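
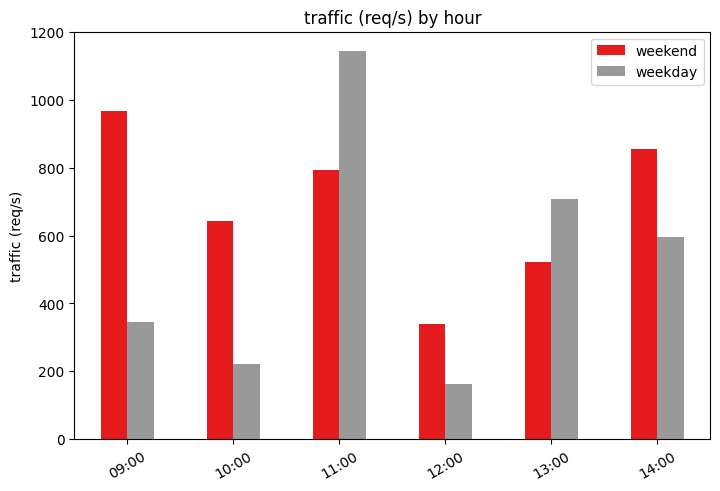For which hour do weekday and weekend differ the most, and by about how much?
09:00: weekday ≈ 300, weekend ≈ 1000 → gap ≈ 700. Next-largest (10:00) is only ≈ 400.

09:00, ≈ 700 req/s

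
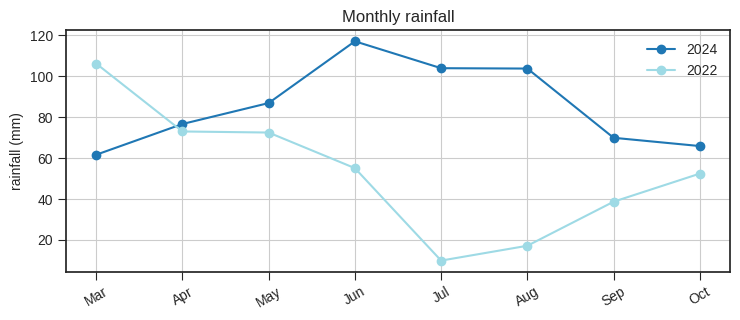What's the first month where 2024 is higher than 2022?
Mar: 2024 ≈ 60 vs 2022 ≈ 110 (not yet); Apr: 2024 ≈ 80 vs 2022 ≈ 70 (first crossover).

Apr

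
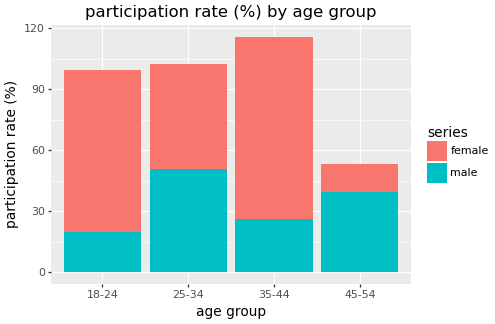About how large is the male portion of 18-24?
≈ 20

male top ≈ 20, bottom ≈ 0; segment ≈ 20.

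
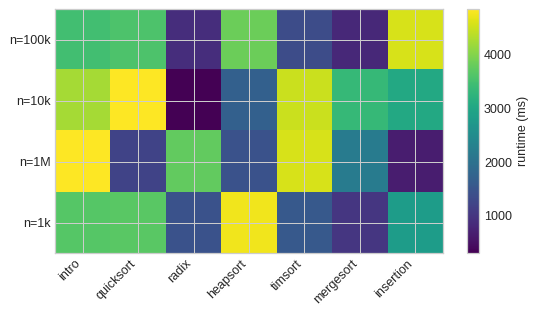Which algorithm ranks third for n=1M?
Top 4 for n=1M: intro ≈ 5000, timsort ≈ 4500, radix ≈ 4000, mergesort ≈ 2000.

radix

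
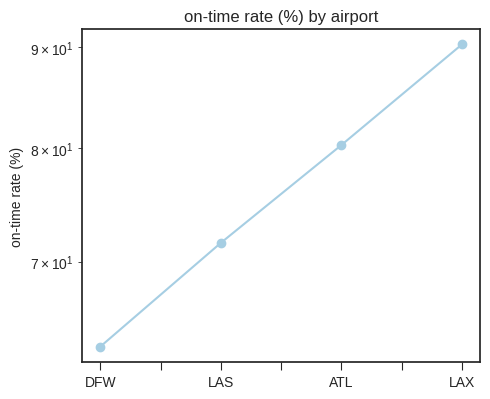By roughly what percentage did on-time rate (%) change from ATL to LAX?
ATL ≈ 80, LAX ≈ 90; (90 − 80) / 80 ≈ +12.5%.

≈ +12.5%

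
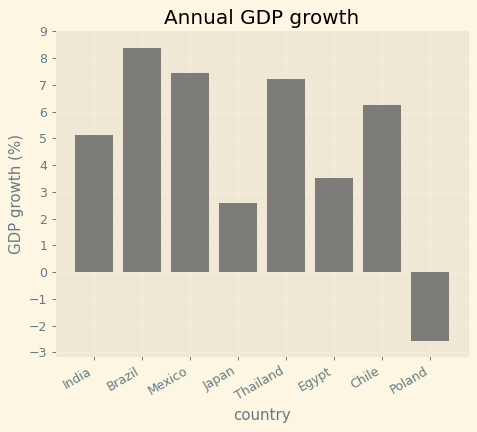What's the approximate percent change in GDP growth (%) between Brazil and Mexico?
≈ -12.5%

Brazil ≈ 8, Mexico ≈ 7; (7 − 8) / 8 ≈ -12.5%.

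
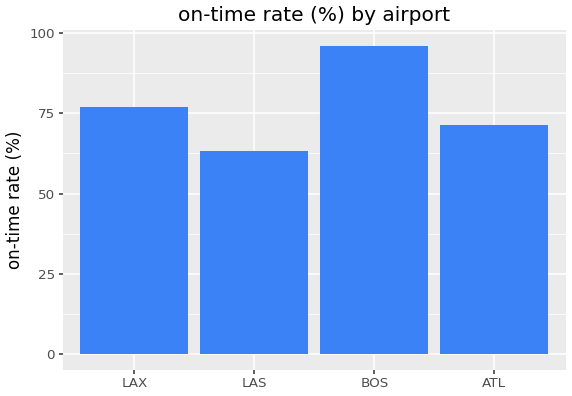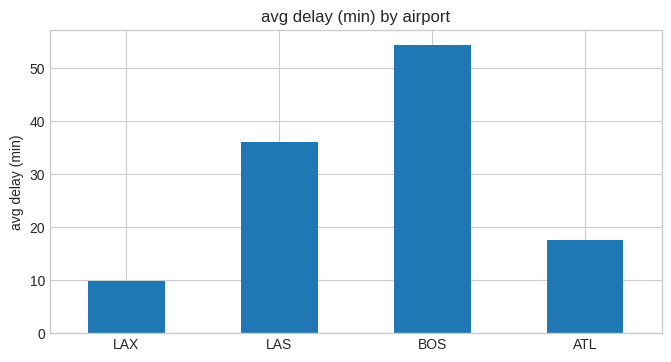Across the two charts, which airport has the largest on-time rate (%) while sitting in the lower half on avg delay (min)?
LAX

Chart 2 median avg delay (min) ≈ 25; below-median airports: LAX, ATL. Among those, LAX has the highest on-time rate (%) (≈ 80).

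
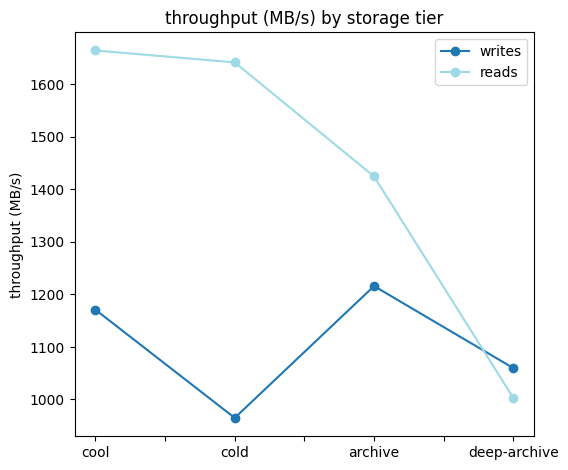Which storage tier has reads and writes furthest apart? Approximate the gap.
cold, ≈ 600 MB/s

cold: reads ≈ 1600, writes ≈ 1000 → gap ≈ 600. Next-largest (cool) is only ≈ 500.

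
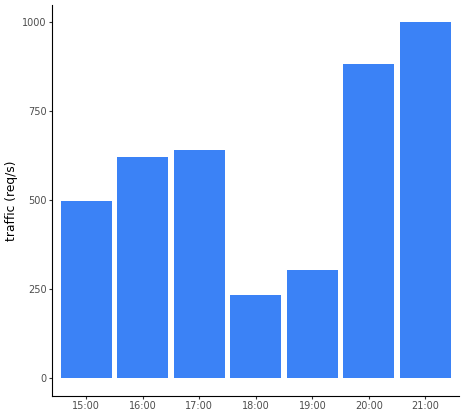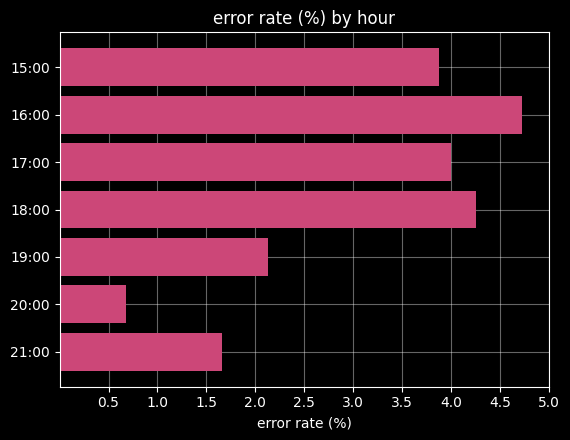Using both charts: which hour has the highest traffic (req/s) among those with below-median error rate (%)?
21:00

Chart 2 median error rate (%) ≈ 4; below-median hours: 19:00, 20:00, 21:00. Among those, 21:00 has the highest traffic (req/s) (≈ 1000).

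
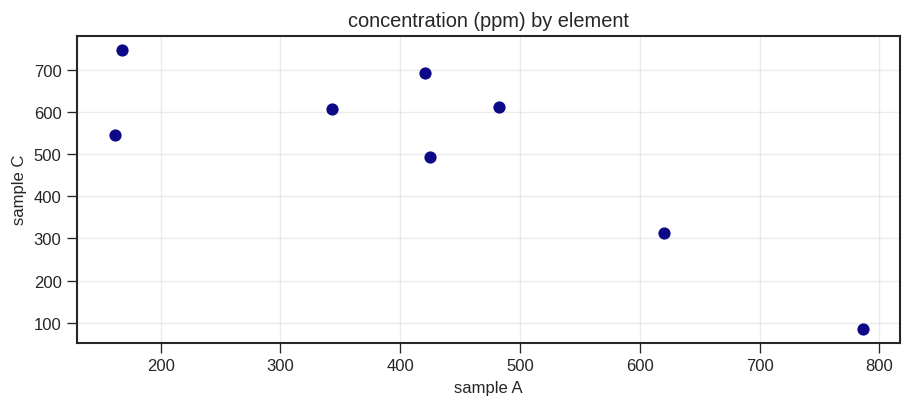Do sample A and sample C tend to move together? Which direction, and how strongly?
Points are negatively correlated; strong (|r| ≈ 0.8).

negative, strong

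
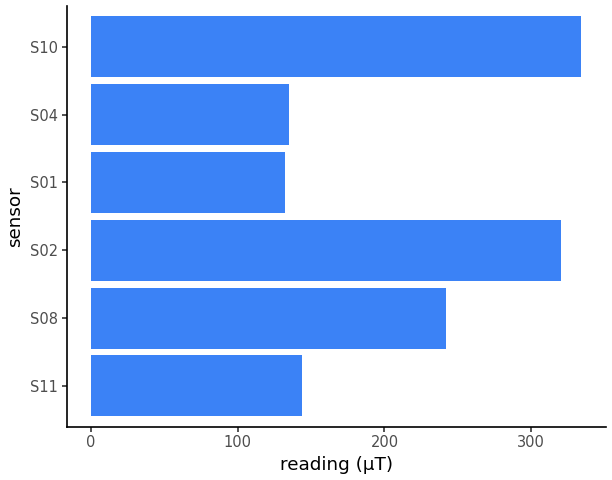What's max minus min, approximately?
≈ 200

Max S10 ≈ 350, min S01 ≈ 150; range ≈ 200.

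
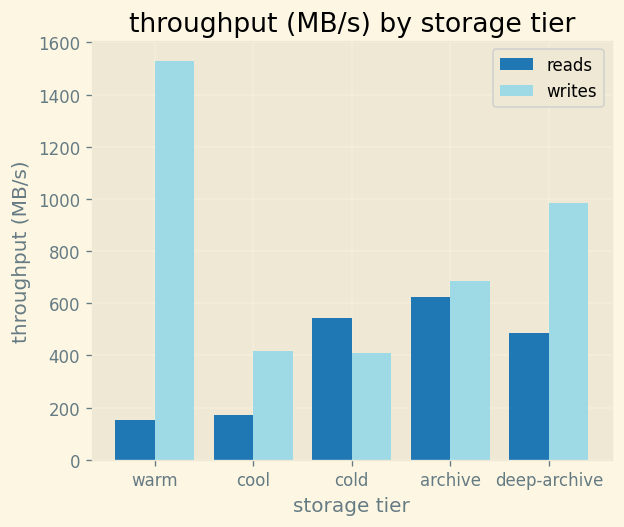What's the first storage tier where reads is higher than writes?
cold

cool: reads ≈ 200 vs writes ≈ 400 (not yet); cold: reads ≈ 600 vs writes ≈ 400 (first crossover).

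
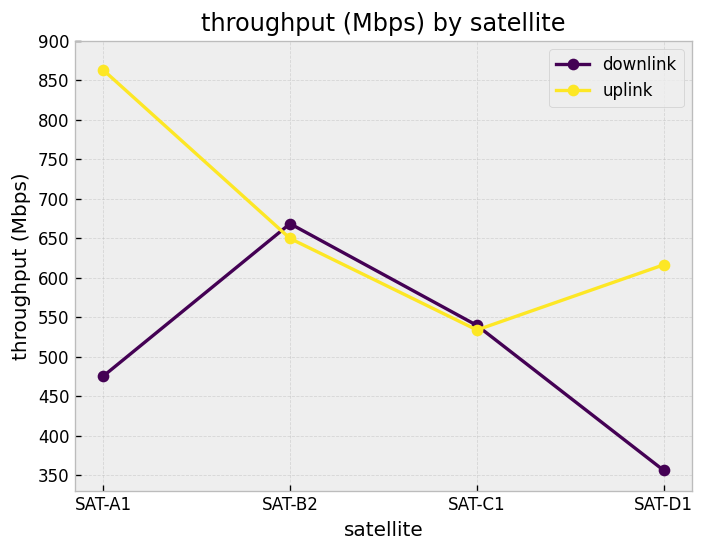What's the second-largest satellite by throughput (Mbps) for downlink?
SAT-C1

Top 3 for downlink: SAT-B2 ≈ 650, SAT-C1 ≈ 550, SAT-A1 ≈ 500.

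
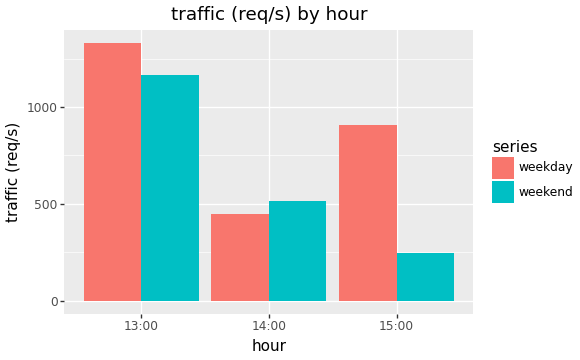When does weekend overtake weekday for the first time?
14:00

13:00: weekend ≈ 1200 vs weekday ≈ 1400 (not yet); 14:00: weekend ≈ 600 vs weekday ≈ 400 (first crossover).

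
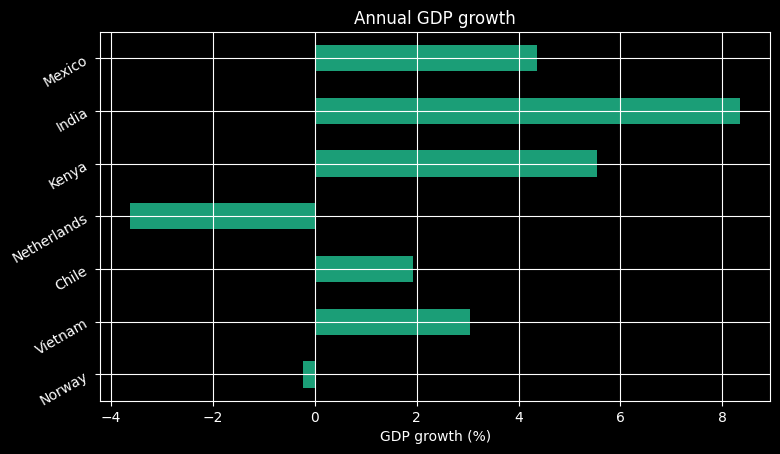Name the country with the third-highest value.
Mexico

Top 4: India ≈ 8, Kenya ≈ 6, Mexico ≈ 4, Vietnam ≈ 3.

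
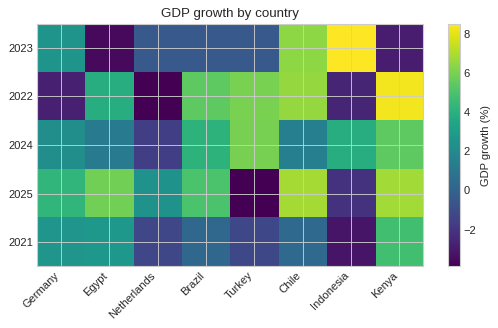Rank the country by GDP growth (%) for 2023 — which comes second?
Chile

Top 3 for 2023: Indonesia ≈ 8, Chile ≈ 6, Germany ≈ 2.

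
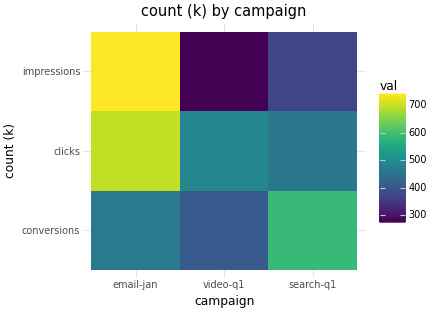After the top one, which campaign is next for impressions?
search-q1

Top 3 for impressions: email-jan ≈ 750, search-q1 ≈ 350, video-q1 ≈ 250.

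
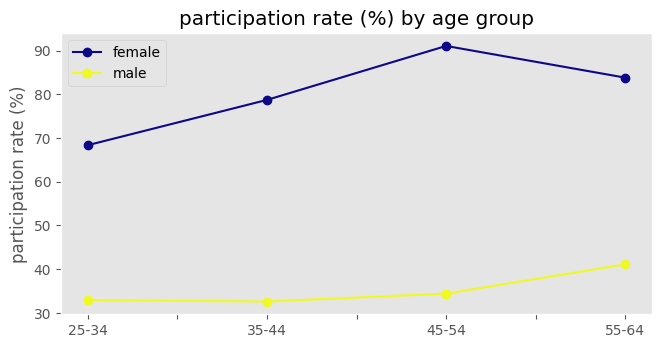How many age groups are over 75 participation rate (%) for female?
3

Above 75: 35-44, 45-54, 55-64.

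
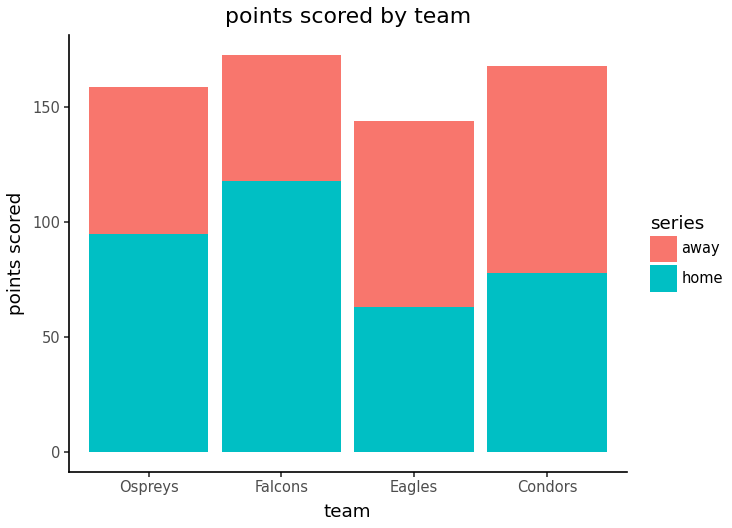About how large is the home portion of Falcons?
≈ 120

home top ≈ 120, bottom ≈ 0; segment ≈ 120.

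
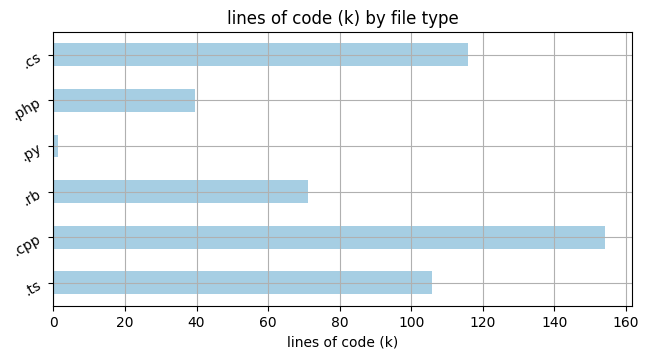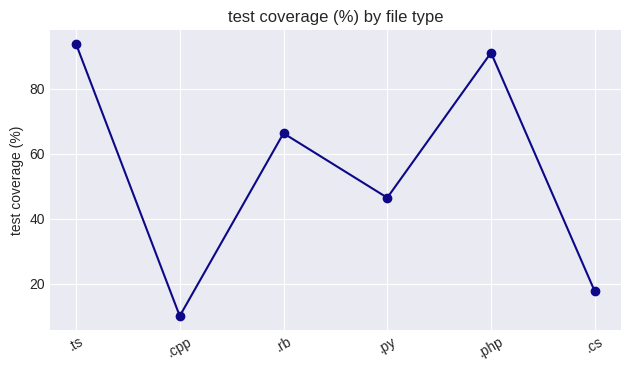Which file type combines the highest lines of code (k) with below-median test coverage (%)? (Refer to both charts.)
Chart 2 median test coverage (%) ≈ 60; below-median file types: .cpp, .py, .cs. Among those, .cpp has the highest lines of code (k) (≈ 160).

.cpp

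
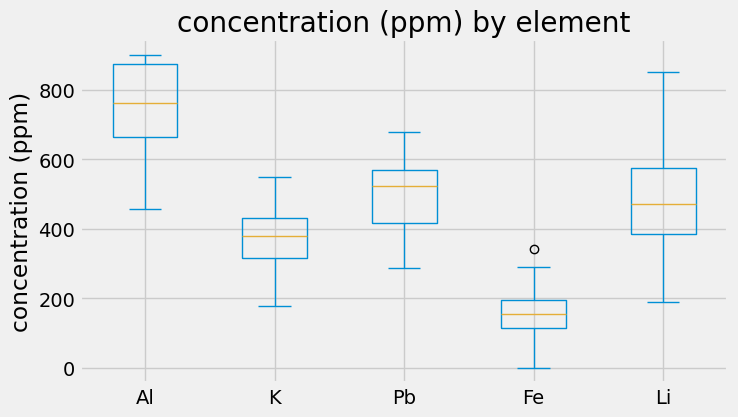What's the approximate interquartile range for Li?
≈ 200

Q3 ≈ 600, Q1 ≈ 400; IQR ≈ 200.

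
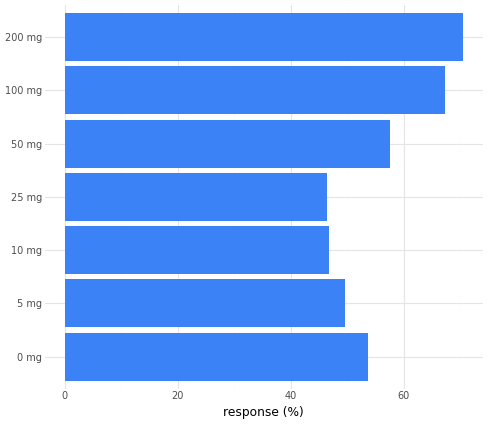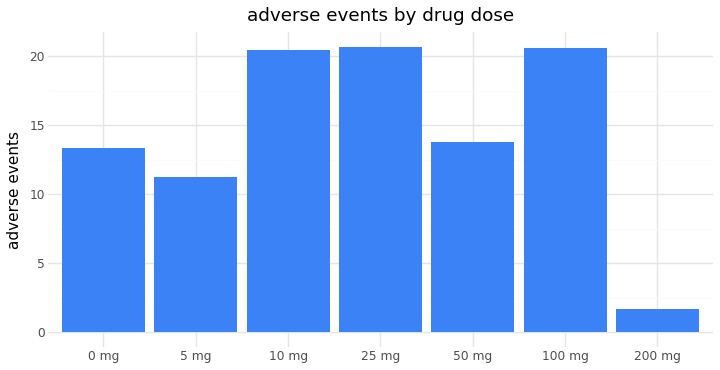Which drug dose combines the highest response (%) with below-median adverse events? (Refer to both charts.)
Chart 2 median adverse events ≈ 14; below-median drug doses: 0 mg, 5 mg, 200 mg. Among those, 200 mg has the highest response (%) (≈ 70).

200 mg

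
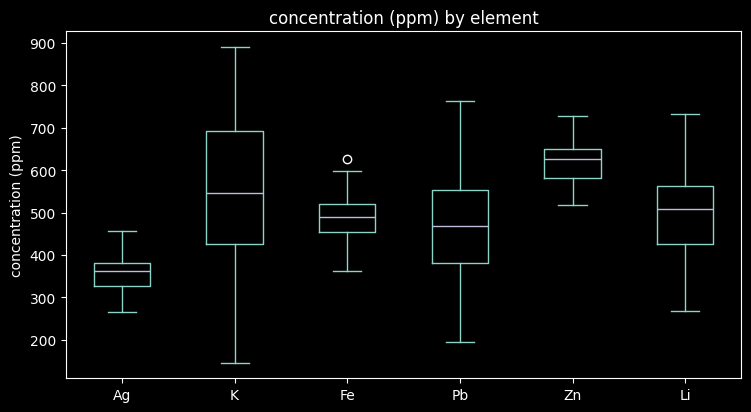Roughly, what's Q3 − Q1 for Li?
≈ 125

Q3 ≈ 550, Q1 ≈ 425; IQR ≈ 125.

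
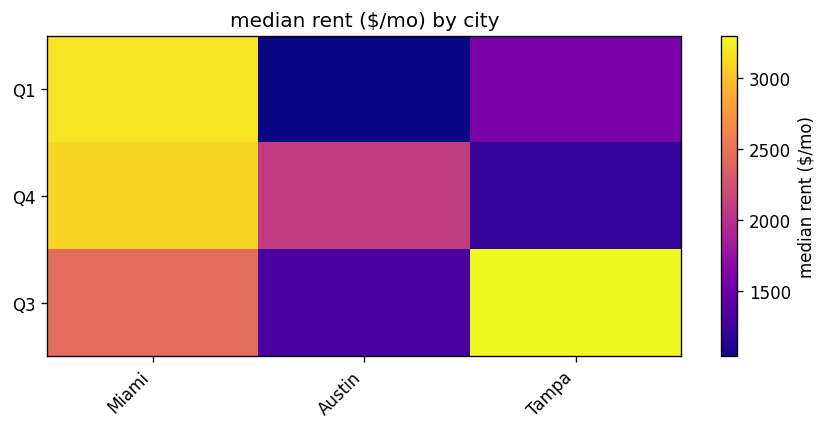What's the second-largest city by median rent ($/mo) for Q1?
Top 3 for Q1: Miami ≈ 3200, Tampa ≈ 1600, Austin ≈ 1000.

Tampa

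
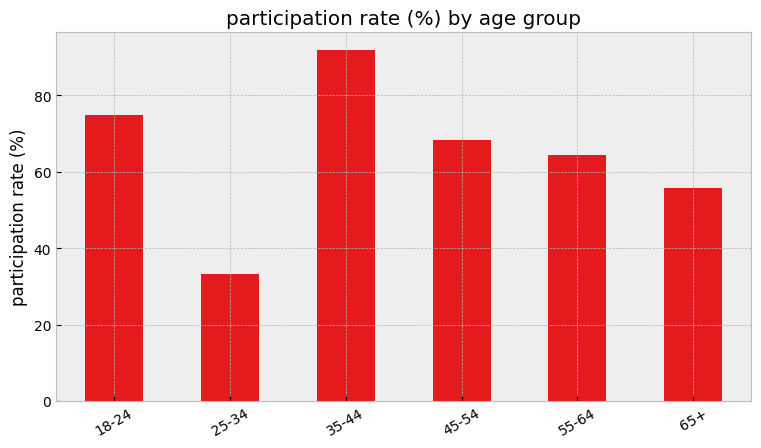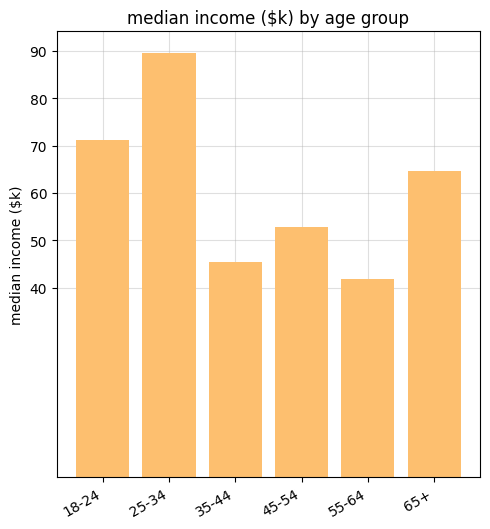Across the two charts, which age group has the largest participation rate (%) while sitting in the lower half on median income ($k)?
Chart 2 median median income ($k) ≈ 60; below-median age groups: 35-44, 45-54, 55-64. Among those, 35-44 has the highest participation rate (%) (≈ 90).

35-44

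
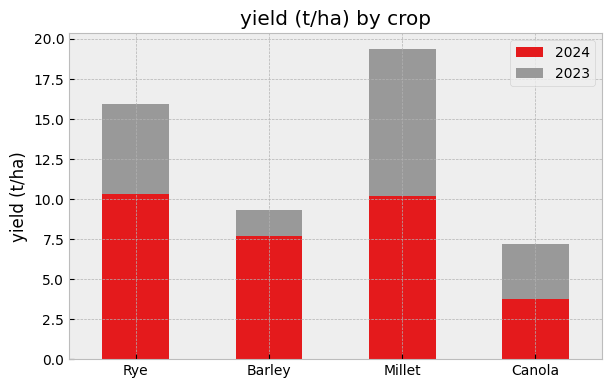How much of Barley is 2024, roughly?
2024 top ≈ 8, bottom ≈ 0; segment ≈ 8.

≈ 8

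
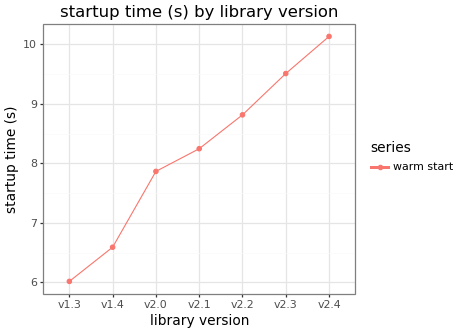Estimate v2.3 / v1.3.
≈ 1.58×

v2.3 ≈ 9.5, v1.3 ≈ 6.0; 9.5/6.0 ≈ 1.58.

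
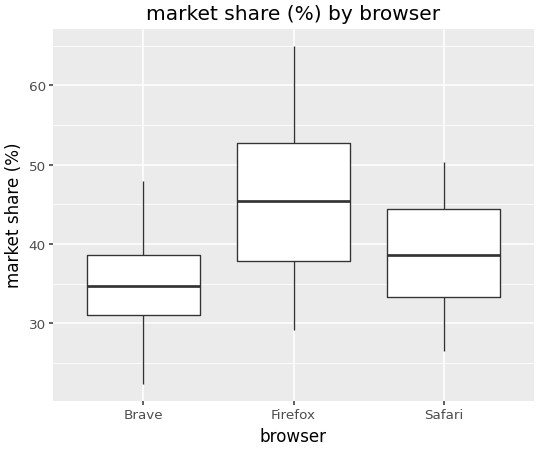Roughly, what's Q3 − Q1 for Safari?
≈ 11

Q3 ≈ 44, Q1 ≈ 33; IQR ≈ 11.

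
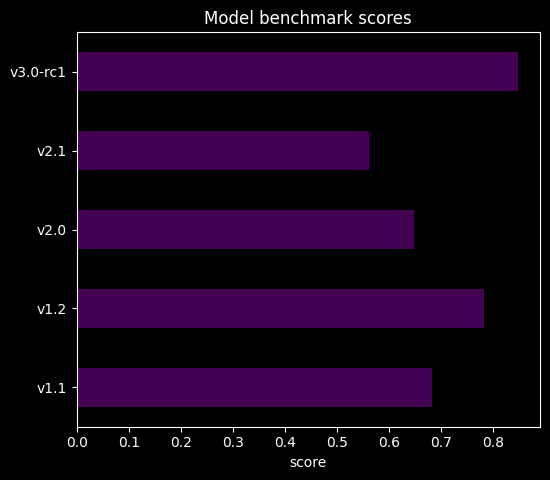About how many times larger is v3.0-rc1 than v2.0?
≈ 1.33×

v3.0-rc1 ≈ 0.8, v2.0 ≈ 0.6; 0.8/0.6 ≈ 1.33.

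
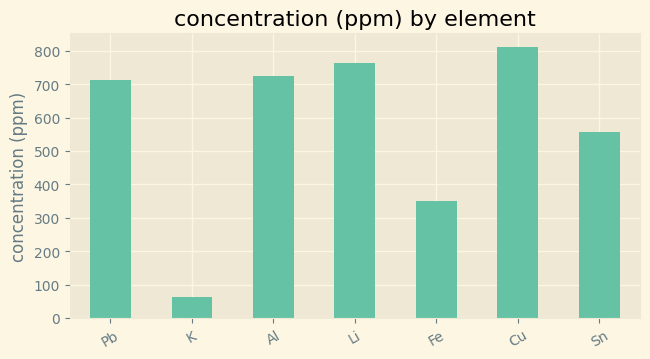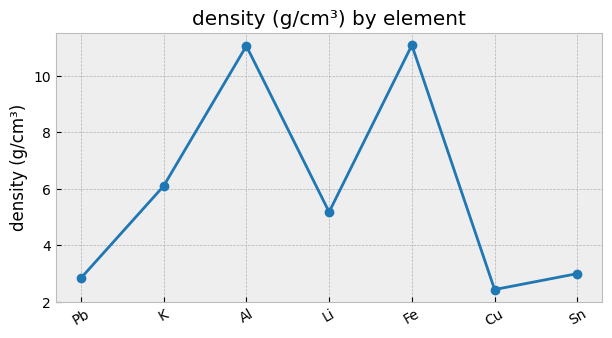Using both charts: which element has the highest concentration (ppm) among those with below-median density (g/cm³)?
Chart 2 median density (g/cm³) ≈ 6; below-median elements: Pb, Cu, Sn. Among those, Cu has the highest concentration (ppm) (≈ 800).

Cu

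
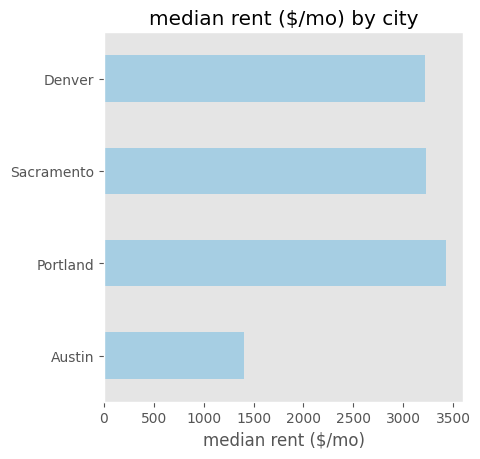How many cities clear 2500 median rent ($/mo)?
Above 2500: Portland, Sacramento, Denver.

3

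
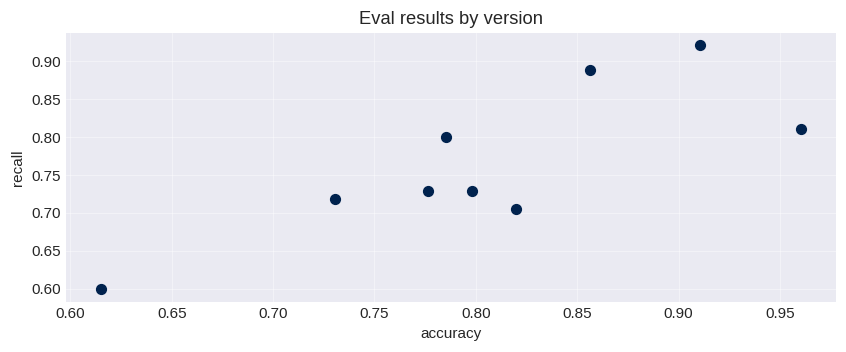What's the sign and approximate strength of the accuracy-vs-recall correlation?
positive, strong

Points are positively correlated; strong (|r| ≈ 0.8).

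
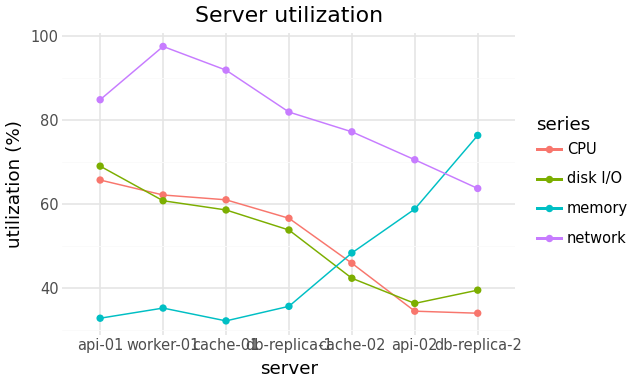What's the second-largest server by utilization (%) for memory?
Top 3 for memory: db-replica-2 ≈ 80, api-02 ≈ 60, cache-02 ≈ 50.

api-02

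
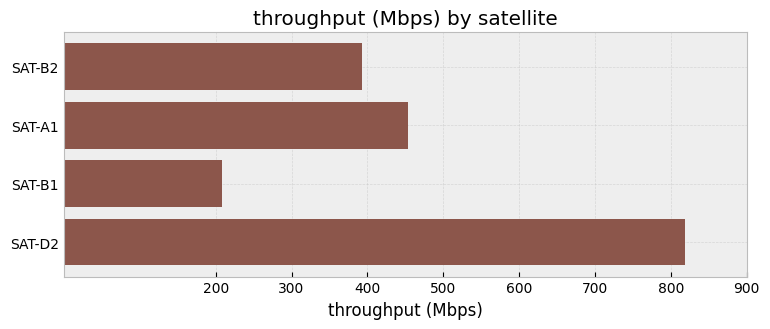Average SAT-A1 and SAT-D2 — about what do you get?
≈ 650

(500 + 800) / 2 ≈ 650.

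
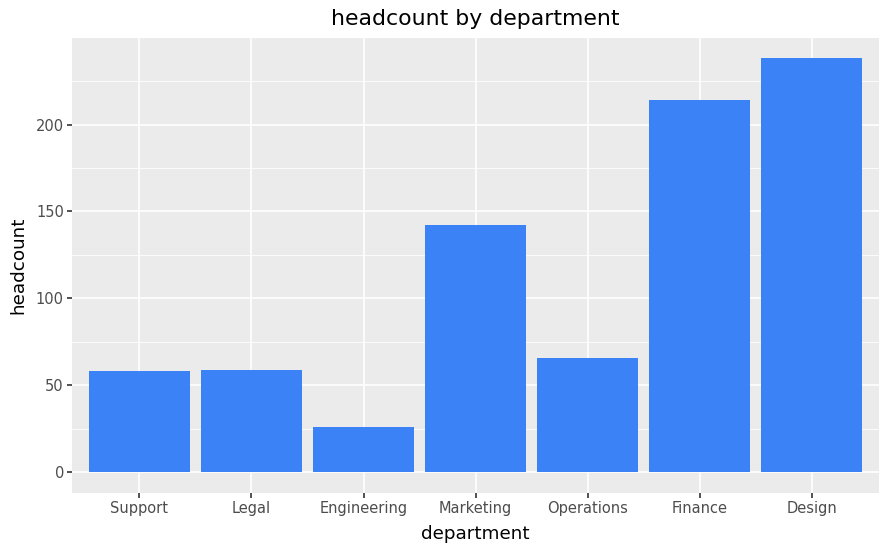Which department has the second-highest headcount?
Top 3: Design ≈ 240, Finance ≈ 220, Marketing ≈ 140.

Finance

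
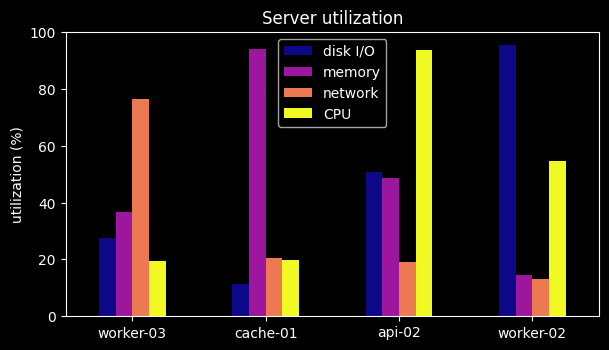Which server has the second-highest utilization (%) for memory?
api-02

Top 3 for memory: cache-01 ≈ 90, api-02 ≈ 50, worker-03 ≈ 40.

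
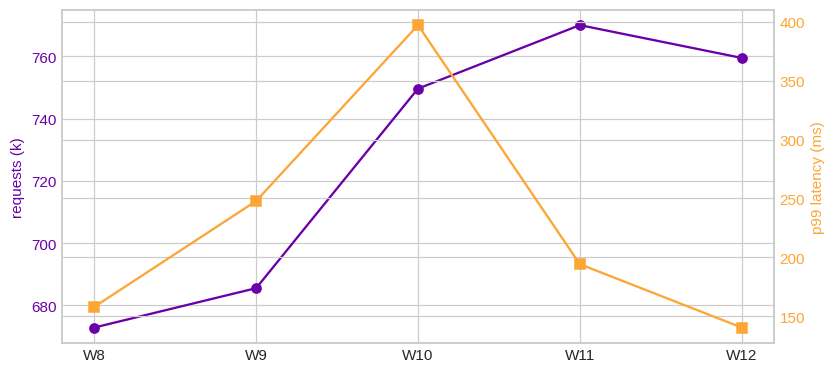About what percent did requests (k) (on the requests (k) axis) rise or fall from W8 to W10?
≈ +11.9%

W8 ≈ 670, W10 ≈ 750; (750 − 670) / 670 ≈ +11.9%.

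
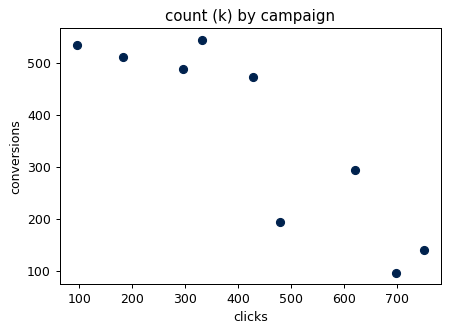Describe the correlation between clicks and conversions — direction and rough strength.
Points are negatively correlated; strong (|r| ≈ 0.9).

negative, strong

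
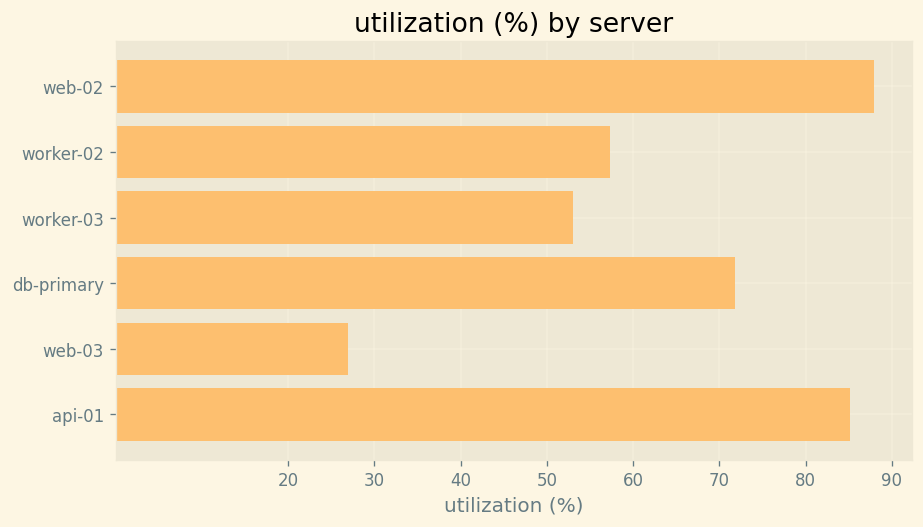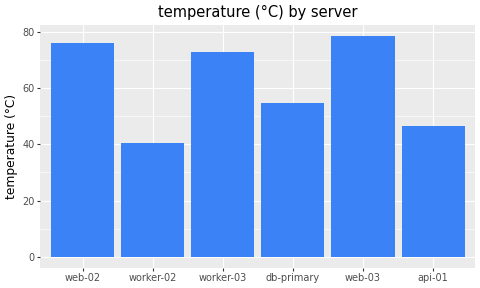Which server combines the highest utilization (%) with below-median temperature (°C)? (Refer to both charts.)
api-01

Chart 2 median temperature (°C) ≈ 60; below-median servers: worker-02, db-primary, api-01. Among those, api-01 has the highest utilization (%) (≈ 90).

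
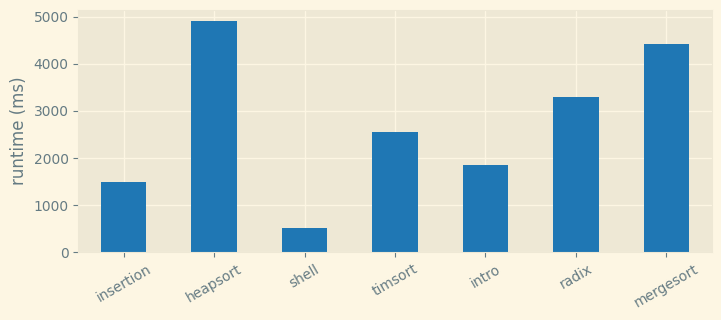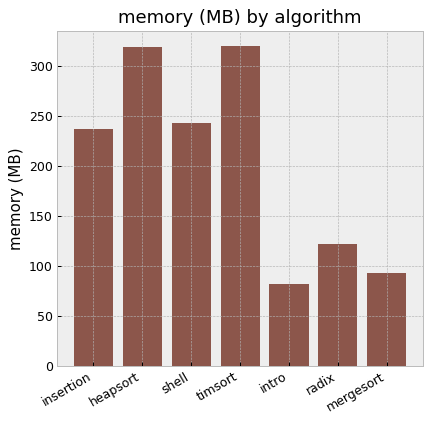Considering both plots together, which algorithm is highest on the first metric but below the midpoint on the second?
mergesort

Chart 2 median memory (MB) ≈ 250; below-median algorithms: intro, radix, mergesort. Among those, mergesort has the highest runtime (ms) (≈ 4500).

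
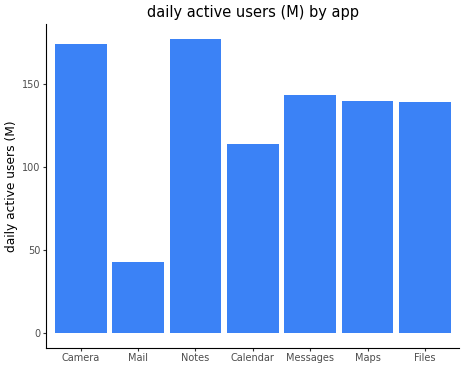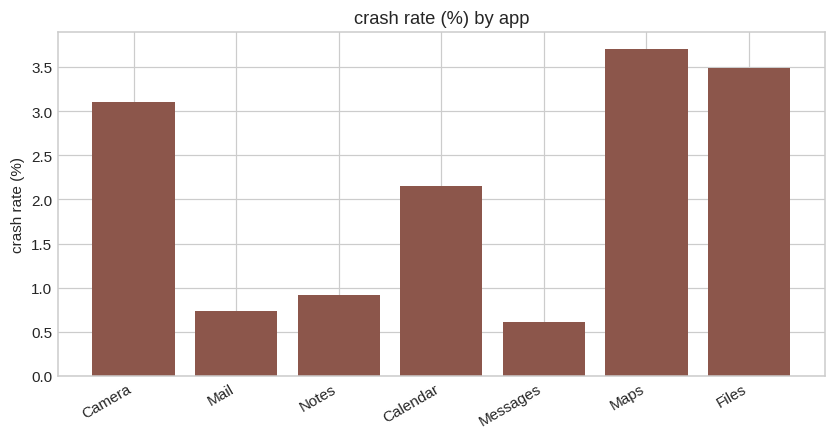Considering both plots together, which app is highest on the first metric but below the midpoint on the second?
Chart 2 median crash rate (%) ≈ 2; below-median apps: Mail, Notes, Messages. Among those, Notes has the highest daily active users (M) (≈ 180).

Notes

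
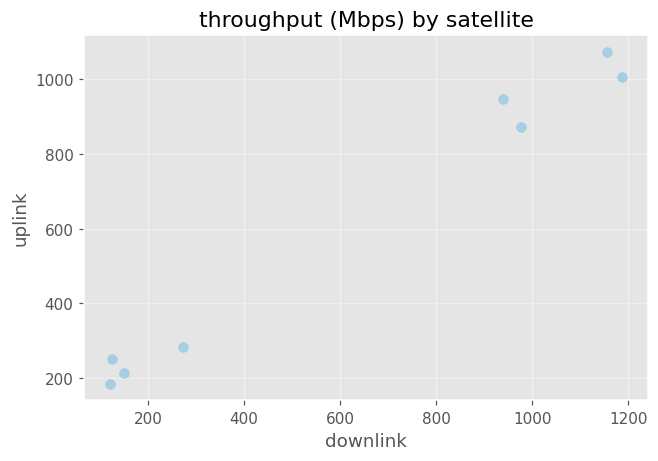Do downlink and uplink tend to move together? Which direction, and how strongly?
Points are positively correlated; strong (|r| ≈ 1.0).

positive, strong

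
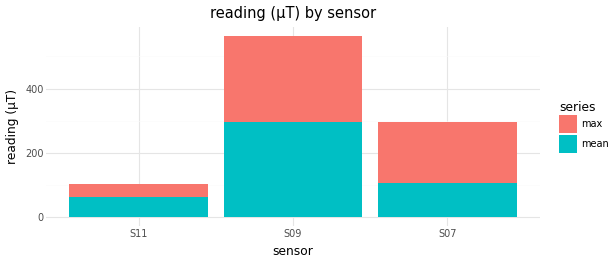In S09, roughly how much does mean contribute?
mean top ≈ 300, bottom ≈ 0; segment ≈ 300.

≈ 300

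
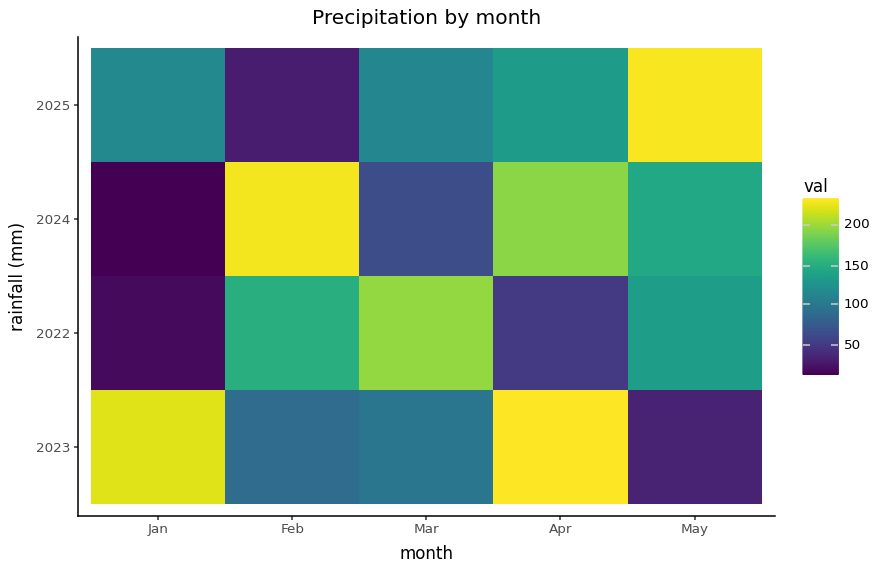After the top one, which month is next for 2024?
Top 3 for 2024: Feb ≈ 240, Apr ≈ 200, May ≈ 140.

Apr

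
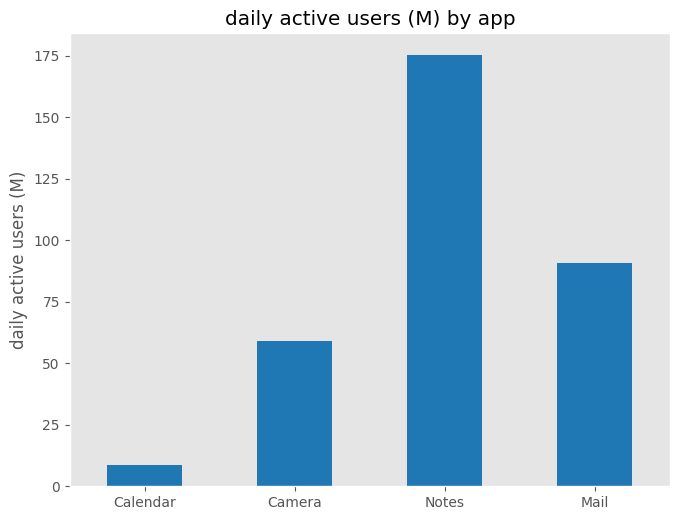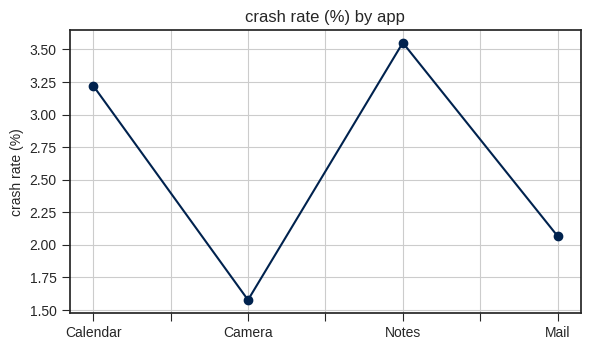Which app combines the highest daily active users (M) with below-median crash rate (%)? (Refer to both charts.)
Mail

Chart 2 median crash rate (%) ≈ 2.5; below-median apps: Camera, Mail. Among those, Mail has the highest daily active users (M) (≈ 100).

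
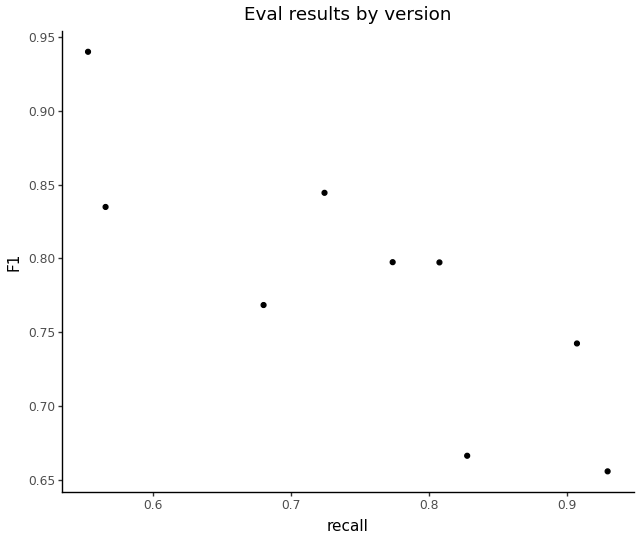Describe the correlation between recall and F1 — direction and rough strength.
Points are negatively correlated; strong (|r| ≈ 0.8).

negative, strong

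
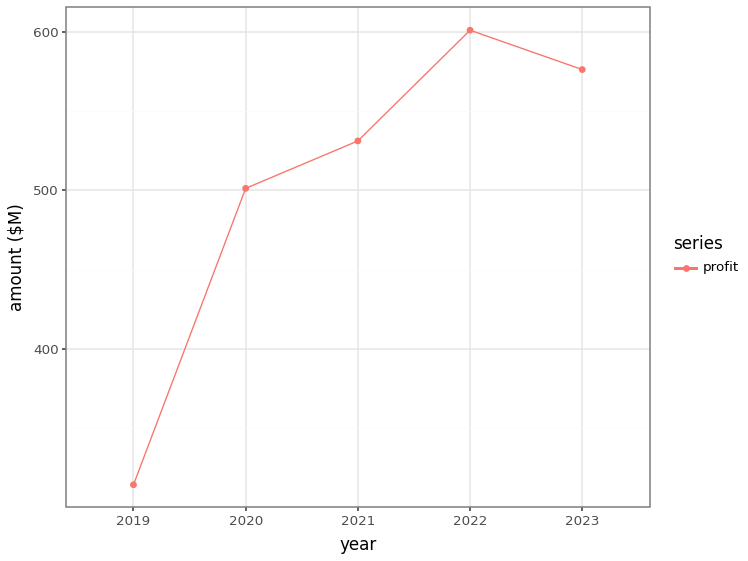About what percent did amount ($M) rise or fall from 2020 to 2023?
≈ +15%

2020 ≈ 500, 2023 ≈ 575; (575 − 500) / 500 ≈ +15%.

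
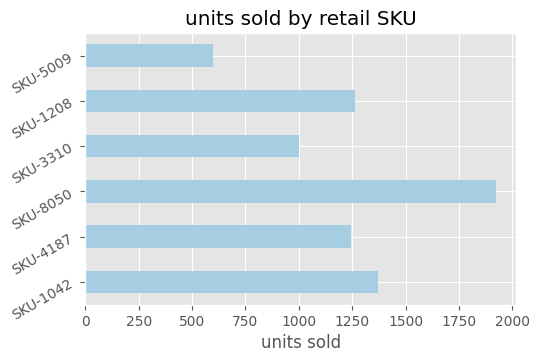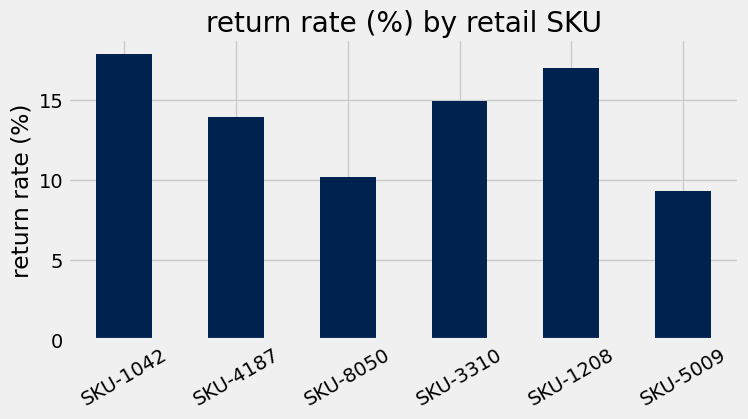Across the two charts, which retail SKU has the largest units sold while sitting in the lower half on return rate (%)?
Chart 2 median return rate (%) ≈ 14; below-median retail SKUs: SKU-4187, SKU-8050, SKU-5009. Among those, SKU-8050 has the highest units sold (≈ 2000).

SKU-8050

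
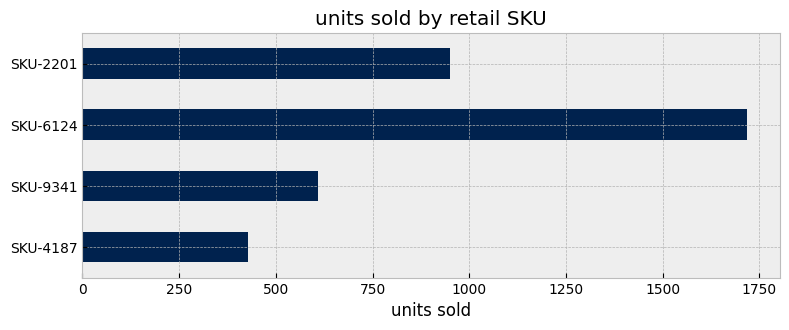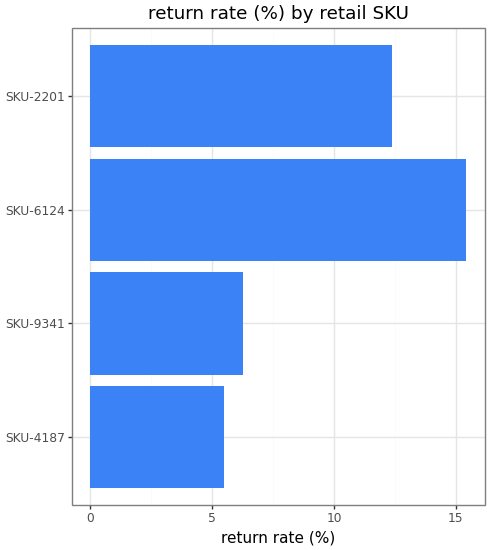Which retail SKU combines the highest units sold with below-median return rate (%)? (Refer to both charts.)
Chart 2 median return rate (%) ≈ 10; below-median retail SKUs: SKU-4187, SKU-9341. Among those, SKU-9341 has the highest units sold (≈ 600).

SKU-9341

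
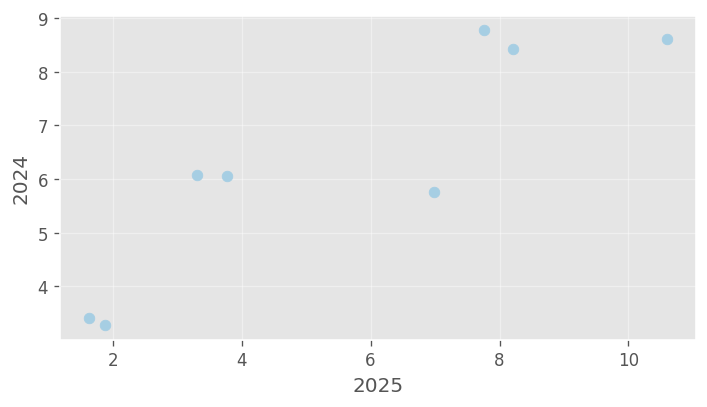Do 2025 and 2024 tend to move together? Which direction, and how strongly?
Points are positively correlated; strong (|r| ≈ 0.9).

positive, strong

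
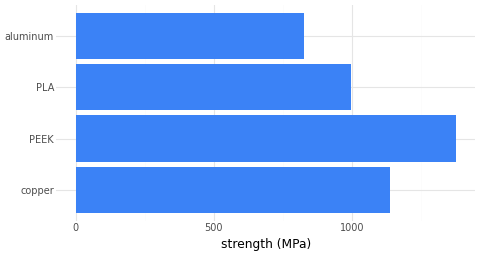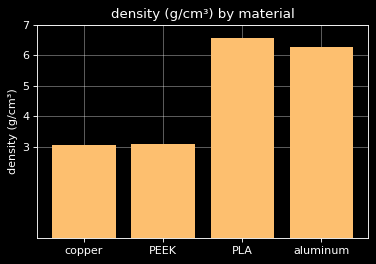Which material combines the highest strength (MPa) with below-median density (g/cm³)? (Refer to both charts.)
PEEK

Chart 2 median density (g/cm³) ≈ 5; below-median materials: copper, PEEK. Among those, PEEK has the highest strength (MPa) (≈ 1400).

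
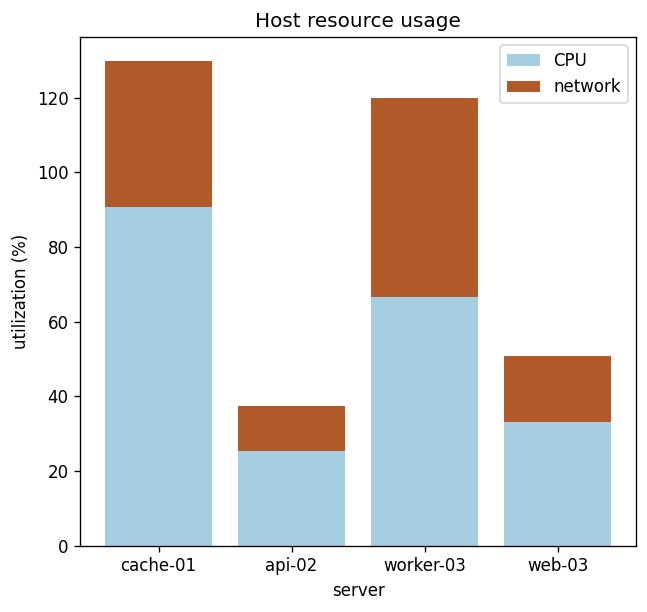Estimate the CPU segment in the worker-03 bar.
CPU top ≈ 60, bottom ≈ 0; segment ≈ 60.

≈ 60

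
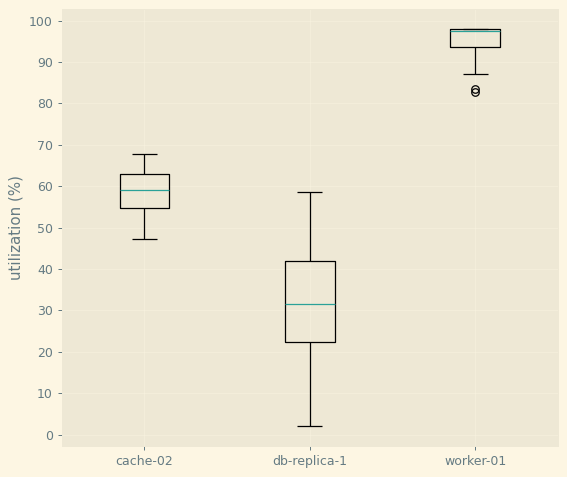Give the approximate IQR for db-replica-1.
Q3 ≈ 40, Q1 ≈ 20; IQR ≈ 20.

≈ 20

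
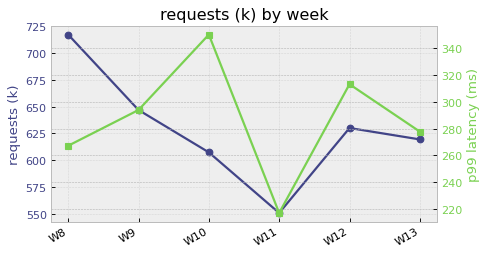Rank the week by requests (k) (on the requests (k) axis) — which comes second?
Top 3 (on the requests (k) axis): W8 ≈ 720, W9 ≈ 640, W12 ≈ 620.

W9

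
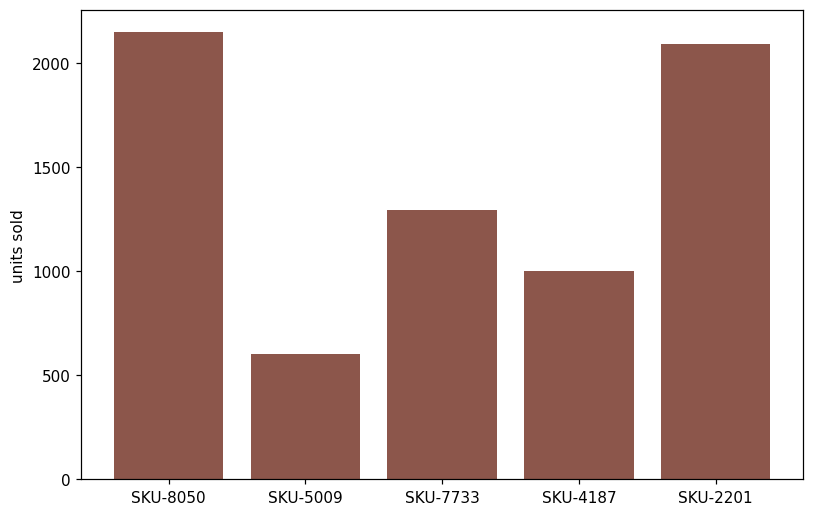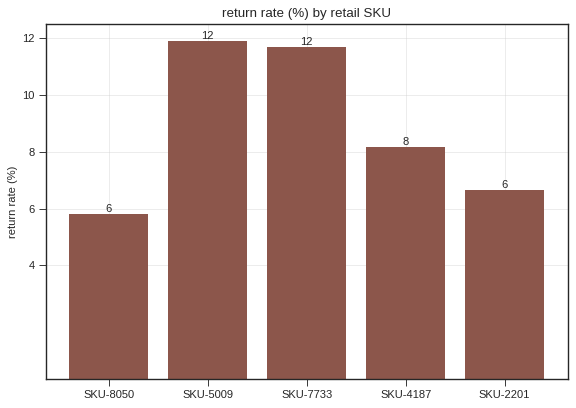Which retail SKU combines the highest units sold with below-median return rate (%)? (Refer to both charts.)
SKU-8050

Chart 2 median return rate (%) ≈ 8; below-median retail SKUs: SKU-8050, SKU-2201. Among those, SKU-8050 has the highest units sold (≈ 2200).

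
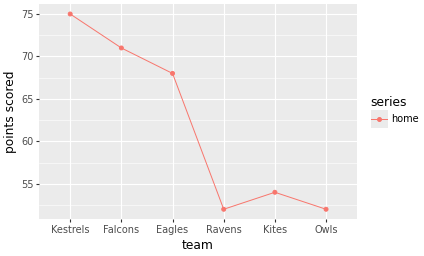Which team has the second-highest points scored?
Falcons

Top 3: Kestrels ≈ 76, Falcons ≈ 72, Eagles ≈ 68.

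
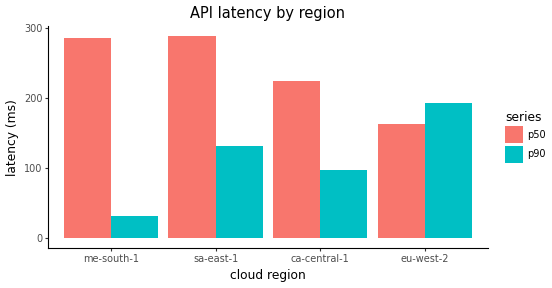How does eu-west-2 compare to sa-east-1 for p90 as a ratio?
eu-west-2 ≈ 200, sa-east-1 ≈ 125; 200/125 ≈ 1.6.

≈ 1.6×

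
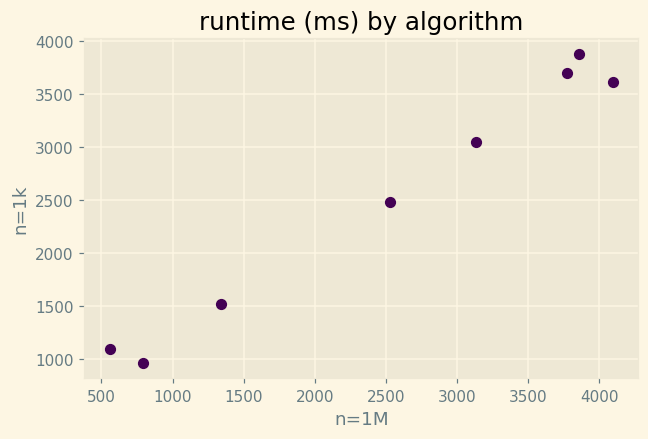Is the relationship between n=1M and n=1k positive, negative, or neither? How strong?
positive, strong

Points are positively correlated; strong (|r| ≈ 1.0).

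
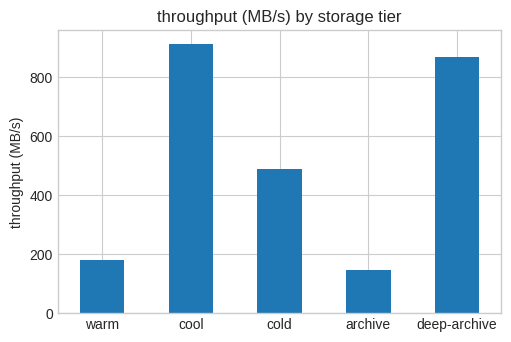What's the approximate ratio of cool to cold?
cool ≈ 900, cold ≈ 500; 900/500 ≈ 1.8.

≈ 1.8×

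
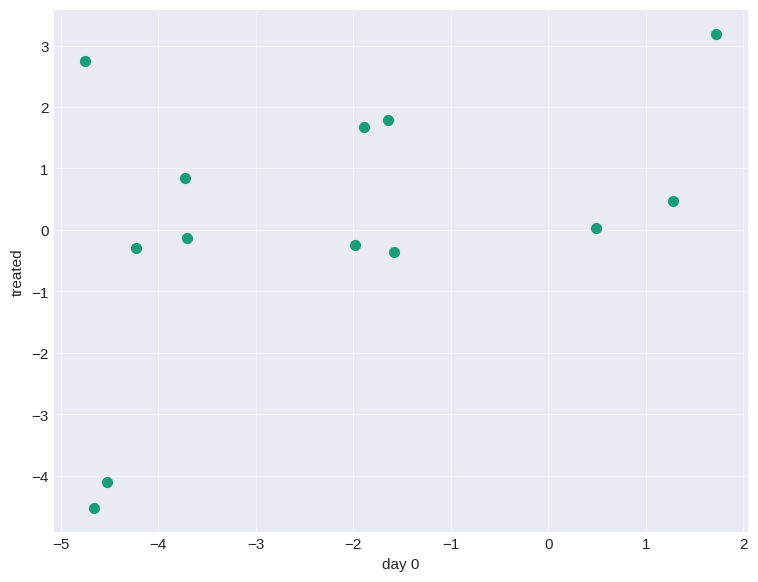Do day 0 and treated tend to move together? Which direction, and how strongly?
positive, moderate

Points are positively correlated; moderate (|r| ≈ 0.5).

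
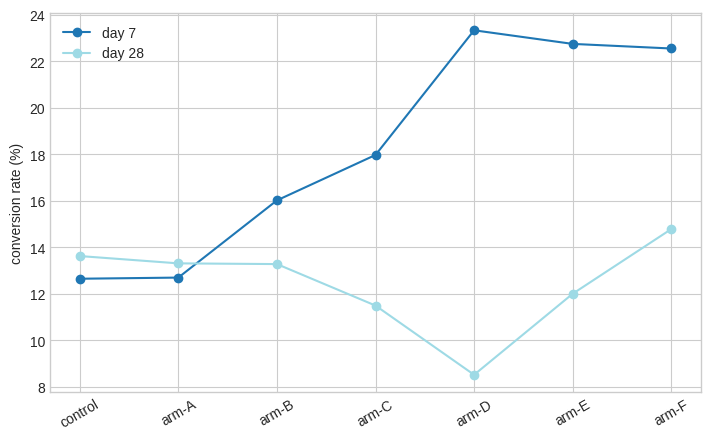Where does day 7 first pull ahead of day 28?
arm-A: day 7 ≈ 12 vs day 28 ≈ 14 (not yet); arm-B: day 7 ≈ 16 vs day 28 ≈ 14 (first crossover).

arm-B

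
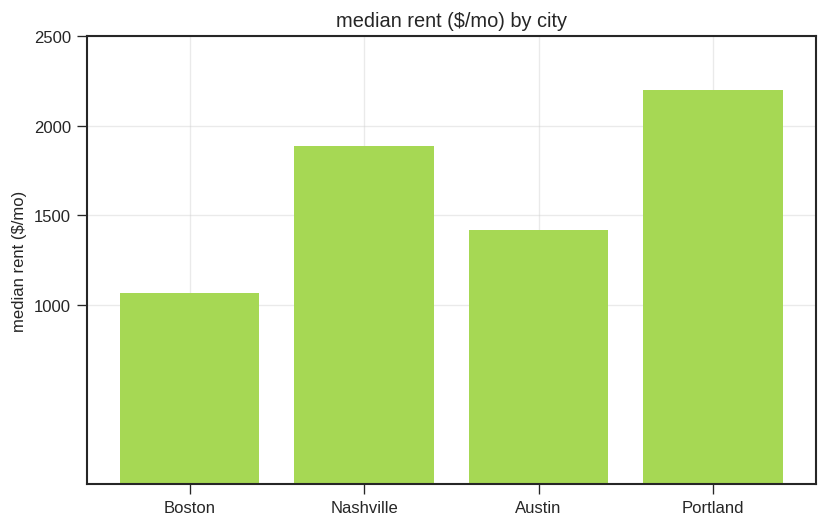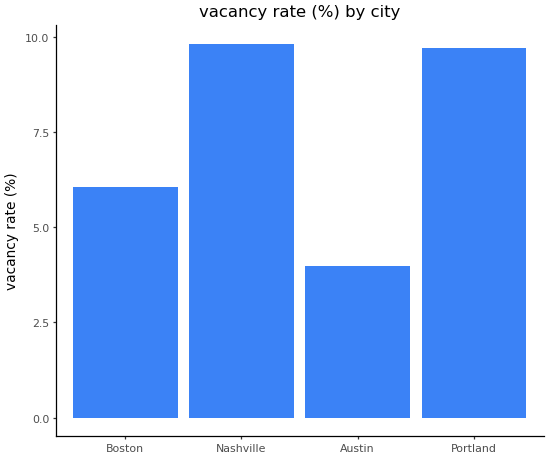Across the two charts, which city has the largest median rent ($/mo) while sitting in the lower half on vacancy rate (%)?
Chart 2 median vacancy rate (%) ≈ 8; below-median cities: Boston, Austin. Among those, Austin has the highest median rent ($/mo) (≈ 1500).

Austin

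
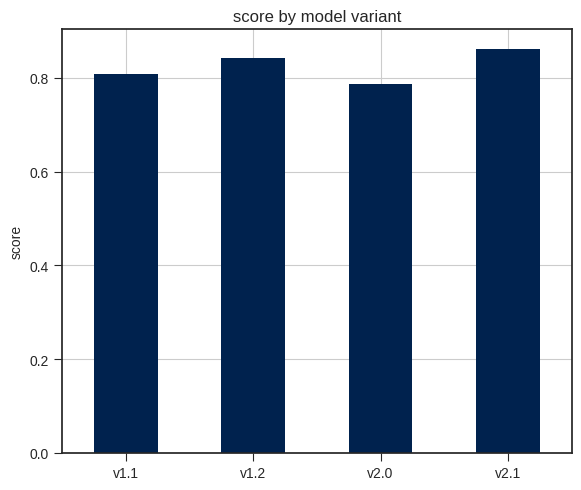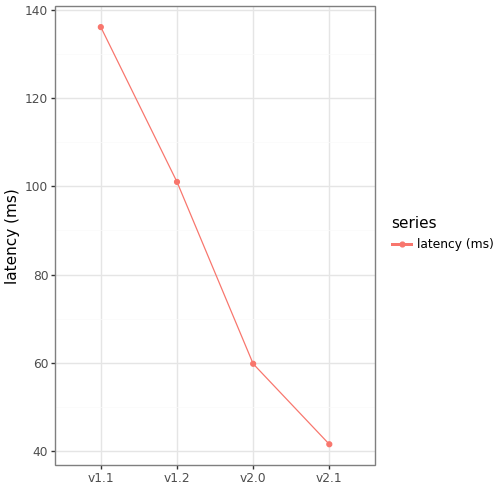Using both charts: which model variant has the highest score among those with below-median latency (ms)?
Chart 2 median latency (ms) ≈ 80; below-median model variants: v2.0, v2.1. Among those, v2.1 has the highest score (≈ 0.9).

v2.1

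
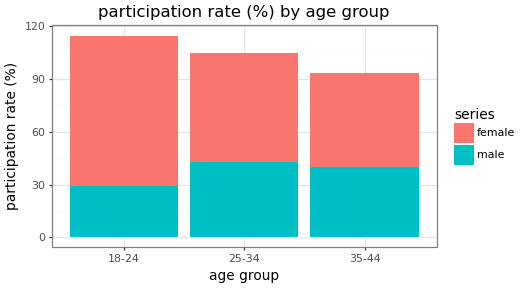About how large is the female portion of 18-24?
female top ≈ 110, bottom ≈ 30; segment ≈ 80.

≈ 80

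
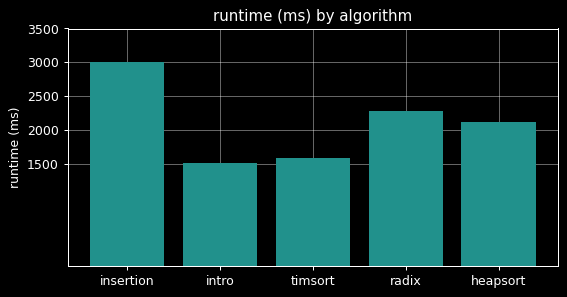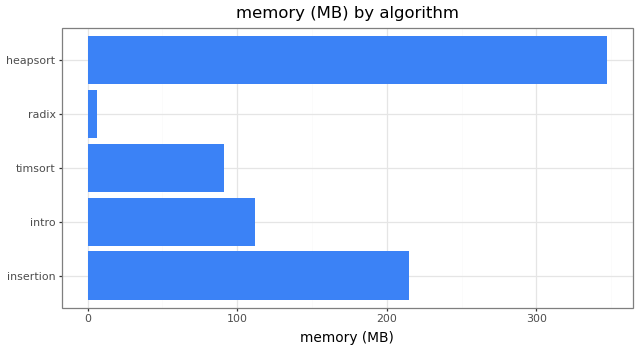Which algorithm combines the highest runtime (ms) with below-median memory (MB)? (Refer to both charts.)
Chart 2 median memory (MB) ≈ 100; below-median algorithms: timsort, radix. Among those, radix has the highest runtime (ms) (≈ 2500).

radix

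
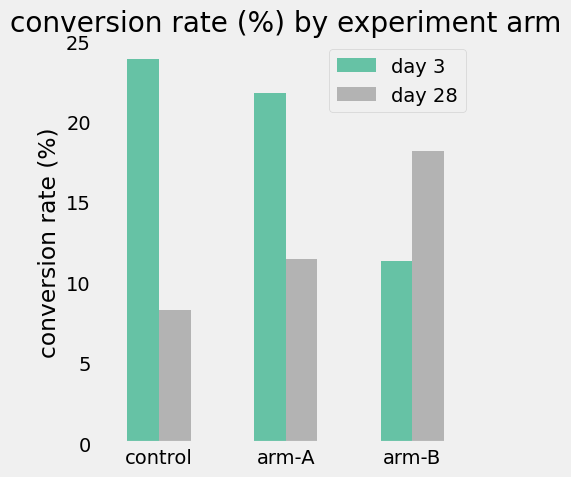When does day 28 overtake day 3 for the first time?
arm-B

arm-A: day 28 ≈ 12 vs day 3 ≈ 22 (not yet); arm-B: day 28 ≈ 18 vs day 3 ≈ 12 (first crossover).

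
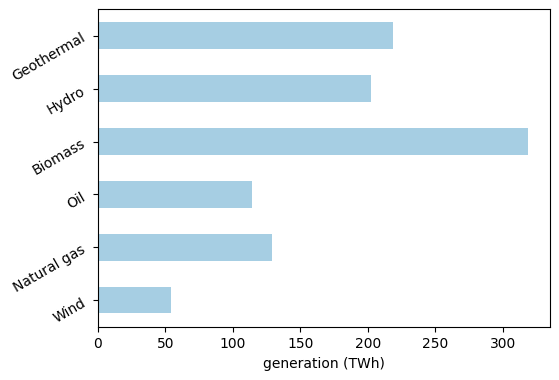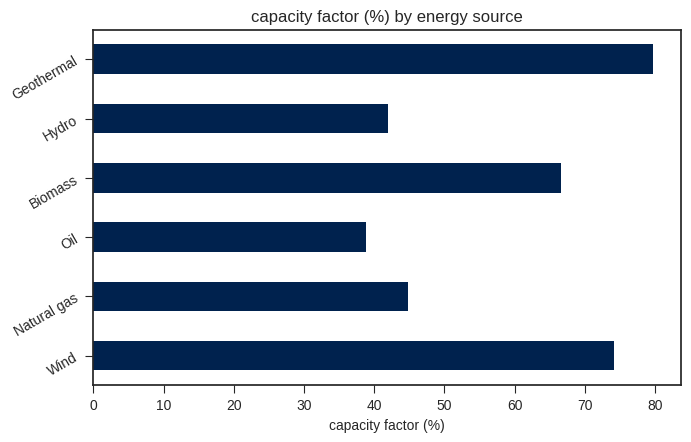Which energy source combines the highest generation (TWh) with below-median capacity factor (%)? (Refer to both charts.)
Chart 2 median capacity factor (%) ≈ 60; below-median energy sources: Natural gas, Oil, Hydro. Among those, Hydro has the highest generation (TWh) (≈ 200).

Hydro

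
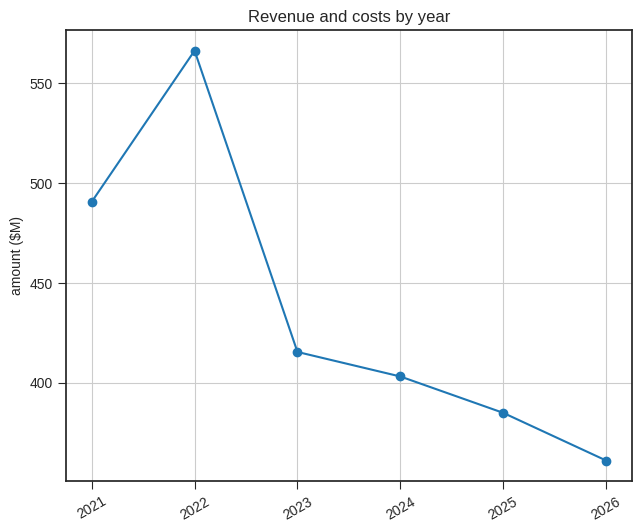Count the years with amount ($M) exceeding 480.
2

Above 480: 2021, 2022.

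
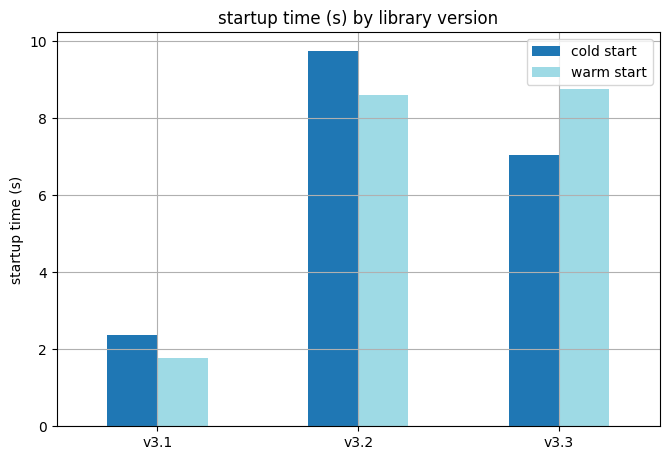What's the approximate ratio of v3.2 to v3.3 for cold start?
v3.2 ≈ 10, v3.3 ≈ 7; 10/7 ≈ 1.43.

≈ 1.43×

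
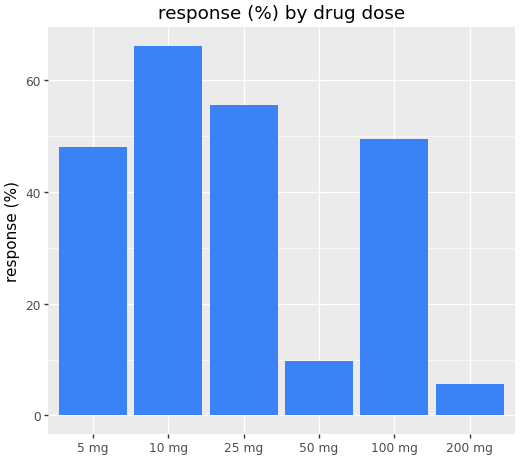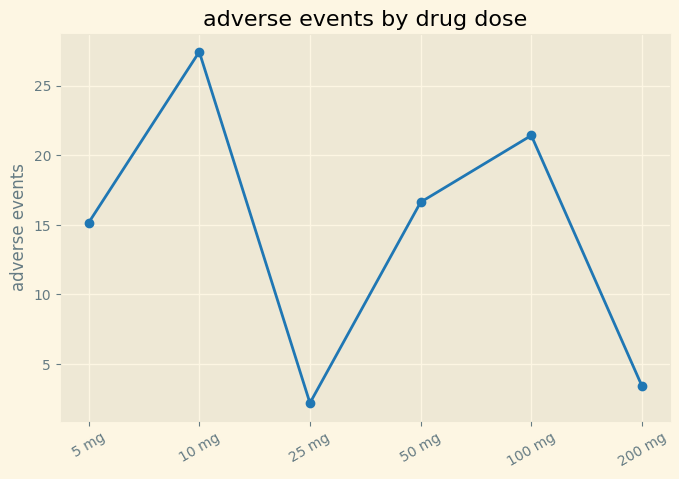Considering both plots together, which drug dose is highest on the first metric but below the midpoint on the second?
25 mg

Chart 2 median adverse events ≈ 15; below-median drug doses: 5 mg, 25 mg, 200 mg. Among those, 25 mg has the highest response (%) (≈ 60).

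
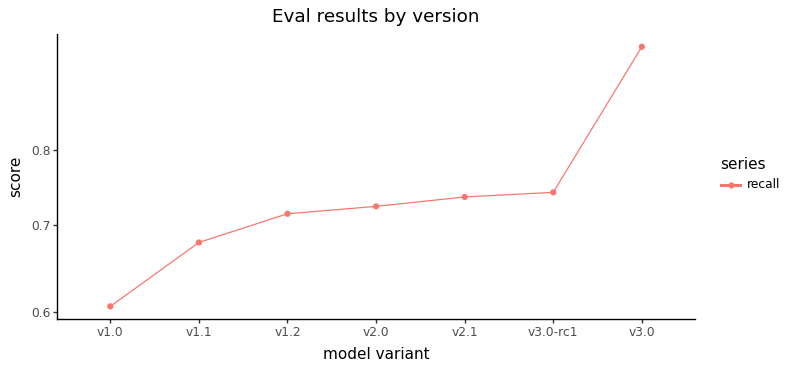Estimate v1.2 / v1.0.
v1.2 ≈ 0.70, v1.0 ≈ 0.60; 0.70/0.60 ≈ 1.17.

≈ 1.17×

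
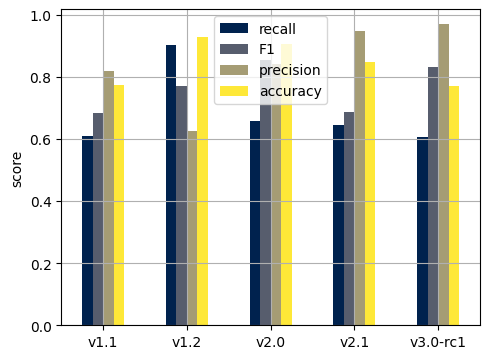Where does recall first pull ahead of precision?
v1.1: recall ≈ 0.6 vs precision ≈ 0.8 (not yet); v1.2: recall ≈ 0.9 vs precision ≈ 0.6 (first crossover).

v1.2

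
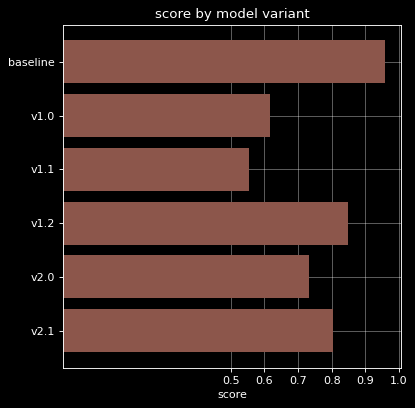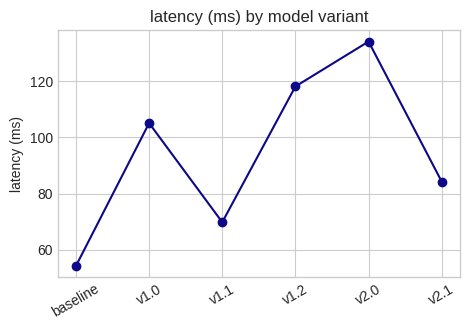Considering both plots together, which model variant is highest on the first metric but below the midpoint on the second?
Chart 2 median latency (ms) ≈ 100; below-median model variants: baseline, v1.1, v2.1. Among those, baseline has the highest score (≈ 1).

baseline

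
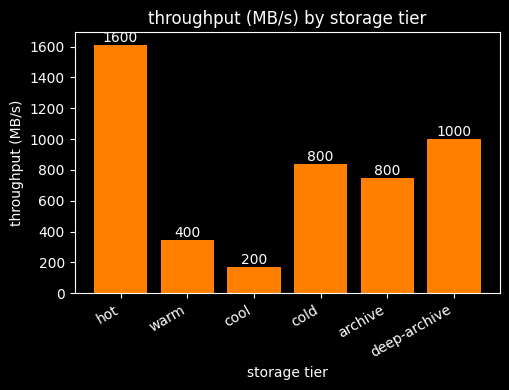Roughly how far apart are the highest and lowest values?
Max hot ≈ 1600, min cool ≈ 200; range ≈ 1400.

≈ 1400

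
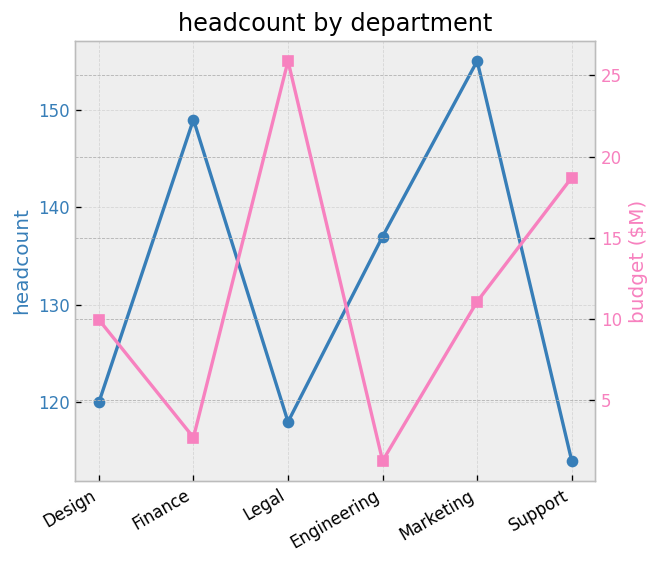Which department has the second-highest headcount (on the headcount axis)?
Finance

Top 3 (on the headcount axis): Marketing ≈ 155, Finance ≈ 150, Engineering ≈ 135.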